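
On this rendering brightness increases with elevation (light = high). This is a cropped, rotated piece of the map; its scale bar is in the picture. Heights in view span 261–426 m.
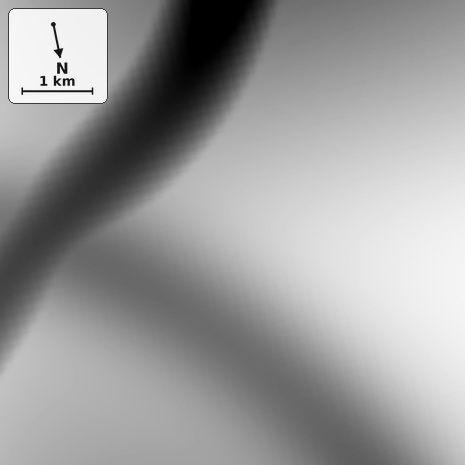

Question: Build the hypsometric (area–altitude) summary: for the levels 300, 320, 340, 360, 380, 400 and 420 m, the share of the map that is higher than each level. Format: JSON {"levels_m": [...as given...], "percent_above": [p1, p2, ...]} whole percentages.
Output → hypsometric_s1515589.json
{"levels_m": [300, 320, 340, 360, 380, 400, 420], "percent_above": [96, 91, 85, 66, 44, 19, 4]}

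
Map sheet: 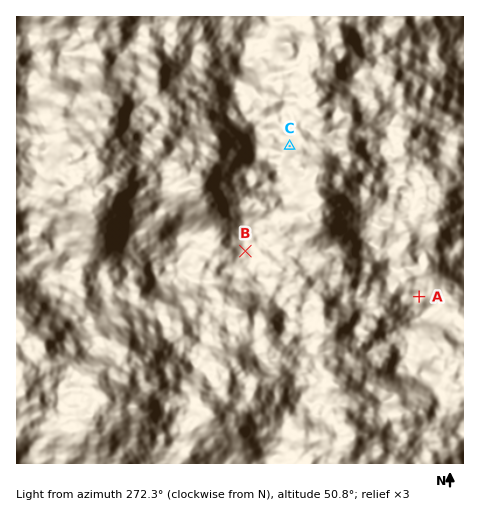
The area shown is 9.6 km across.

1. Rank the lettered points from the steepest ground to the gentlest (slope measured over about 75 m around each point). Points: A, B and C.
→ C A B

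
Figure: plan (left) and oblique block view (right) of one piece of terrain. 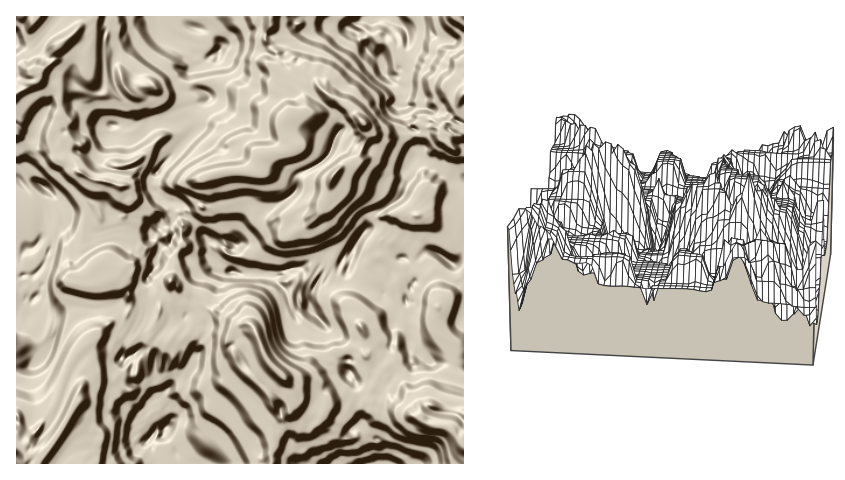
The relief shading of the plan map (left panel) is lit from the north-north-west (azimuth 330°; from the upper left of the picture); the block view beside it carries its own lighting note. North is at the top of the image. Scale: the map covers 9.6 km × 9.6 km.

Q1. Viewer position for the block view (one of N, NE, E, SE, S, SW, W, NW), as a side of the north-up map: E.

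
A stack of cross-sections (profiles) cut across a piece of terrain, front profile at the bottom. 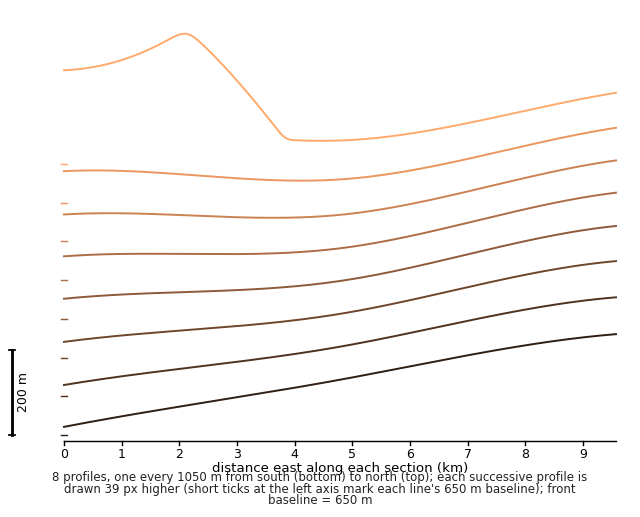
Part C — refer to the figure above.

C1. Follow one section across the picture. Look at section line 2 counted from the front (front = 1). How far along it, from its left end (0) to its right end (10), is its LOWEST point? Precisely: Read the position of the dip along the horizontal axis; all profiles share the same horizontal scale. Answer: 0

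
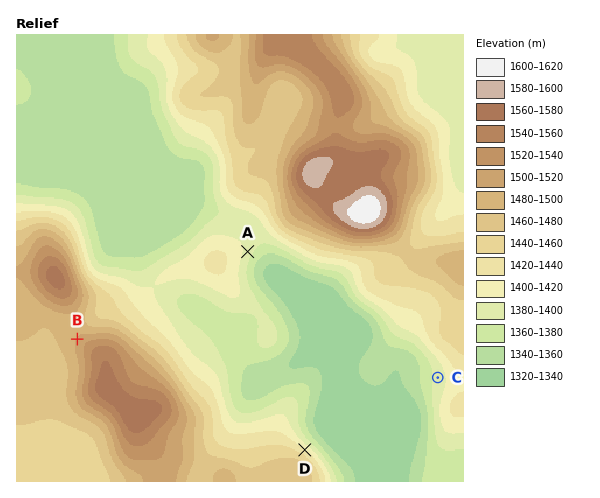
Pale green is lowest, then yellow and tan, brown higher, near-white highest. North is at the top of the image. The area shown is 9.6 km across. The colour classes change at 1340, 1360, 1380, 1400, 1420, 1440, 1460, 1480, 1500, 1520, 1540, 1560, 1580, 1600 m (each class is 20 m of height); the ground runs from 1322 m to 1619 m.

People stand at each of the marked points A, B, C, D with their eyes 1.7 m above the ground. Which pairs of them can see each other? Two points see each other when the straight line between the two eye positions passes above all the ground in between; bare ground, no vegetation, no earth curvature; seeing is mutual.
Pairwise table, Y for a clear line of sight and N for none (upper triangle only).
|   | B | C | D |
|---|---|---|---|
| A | N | Y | Y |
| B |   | N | N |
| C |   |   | Y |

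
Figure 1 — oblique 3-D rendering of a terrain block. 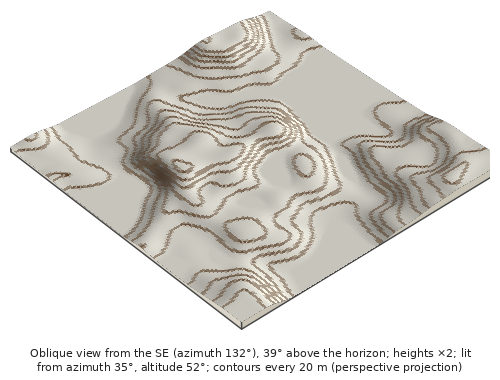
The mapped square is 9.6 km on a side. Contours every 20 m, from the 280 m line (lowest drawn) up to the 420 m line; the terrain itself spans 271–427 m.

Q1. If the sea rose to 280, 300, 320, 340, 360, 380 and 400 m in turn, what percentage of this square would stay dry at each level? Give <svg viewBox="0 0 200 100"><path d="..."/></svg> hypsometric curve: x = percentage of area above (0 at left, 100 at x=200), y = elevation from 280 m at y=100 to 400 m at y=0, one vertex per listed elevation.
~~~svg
<svg viewBox="0 0 200 100"><path d="M190 100l-55-17-42-16-33-17-21-17-13-16-13-17"/></svg>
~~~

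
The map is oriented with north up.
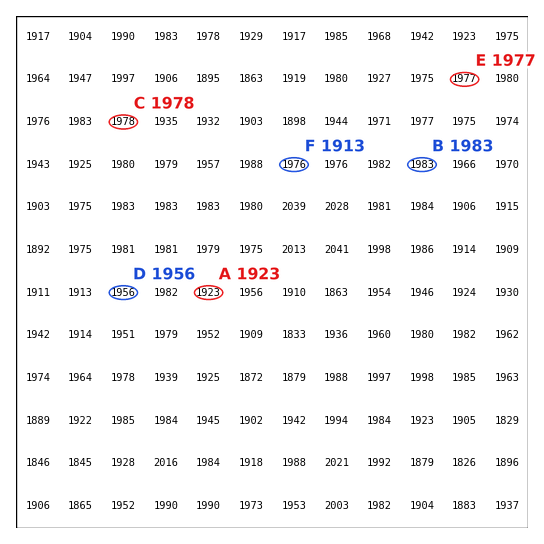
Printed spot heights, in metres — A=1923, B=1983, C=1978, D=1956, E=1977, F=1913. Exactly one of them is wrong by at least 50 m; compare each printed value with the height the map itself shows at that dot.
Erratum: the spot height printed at F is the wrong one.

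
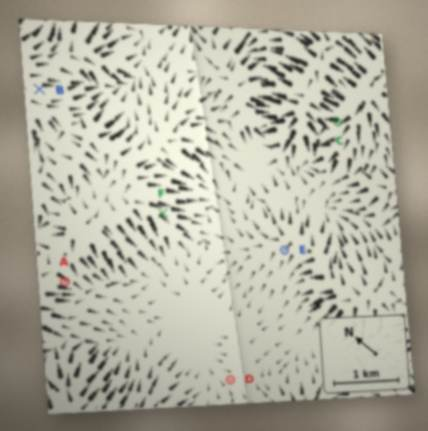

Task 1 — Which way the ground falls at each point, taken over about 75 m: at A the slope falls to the S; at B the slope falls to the SE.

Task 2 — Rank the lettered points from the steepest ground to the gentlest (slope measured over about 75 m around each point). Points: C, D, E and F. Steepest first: C F E D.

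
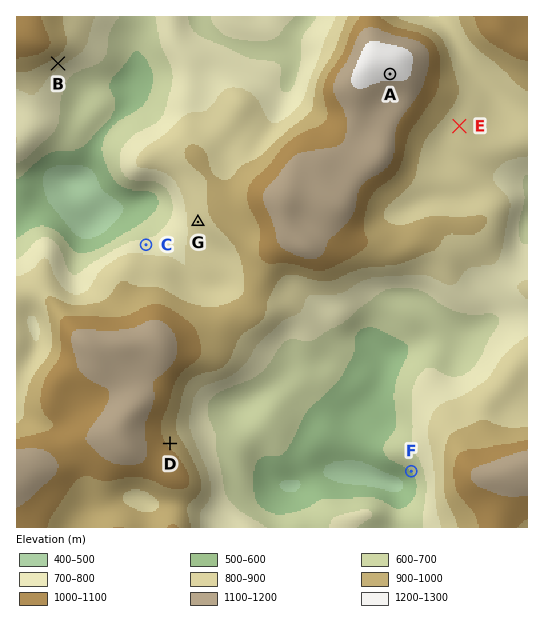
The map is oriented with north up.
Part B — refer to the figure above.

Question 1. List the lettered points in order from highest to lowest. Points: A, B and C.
A B C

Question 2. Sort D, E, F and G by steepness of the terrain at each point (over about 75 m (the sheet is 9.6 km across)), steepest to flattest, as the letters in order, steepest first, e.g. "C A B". F D G E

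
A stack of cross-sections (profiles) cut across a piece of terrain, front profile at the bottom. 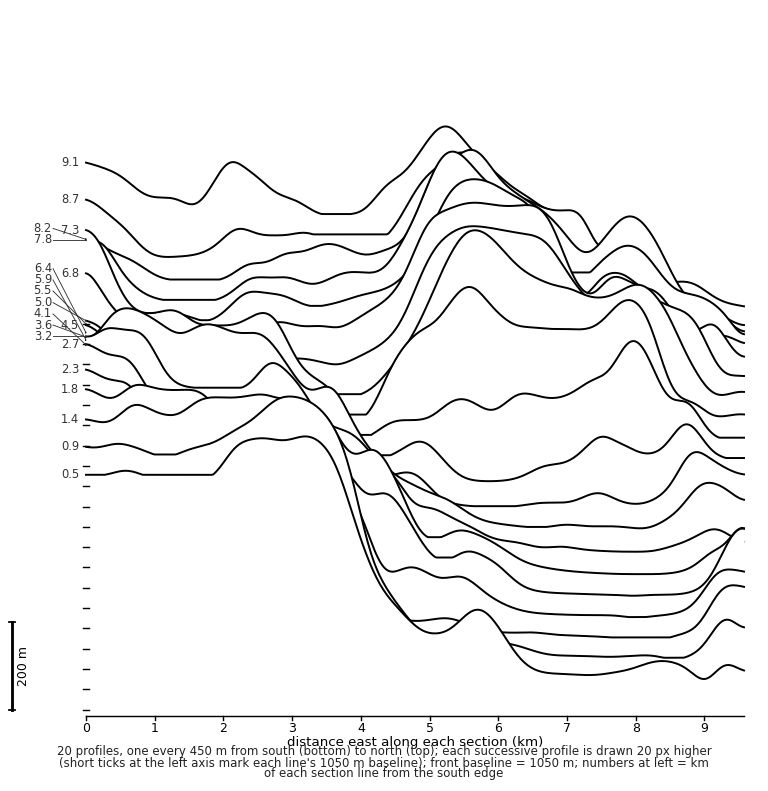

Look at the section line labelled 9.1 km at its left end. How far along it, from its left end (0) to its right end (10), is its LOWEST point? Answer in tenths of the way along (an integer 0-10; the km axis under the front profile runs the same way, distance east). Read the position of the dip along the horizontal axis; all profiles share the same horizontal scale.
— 10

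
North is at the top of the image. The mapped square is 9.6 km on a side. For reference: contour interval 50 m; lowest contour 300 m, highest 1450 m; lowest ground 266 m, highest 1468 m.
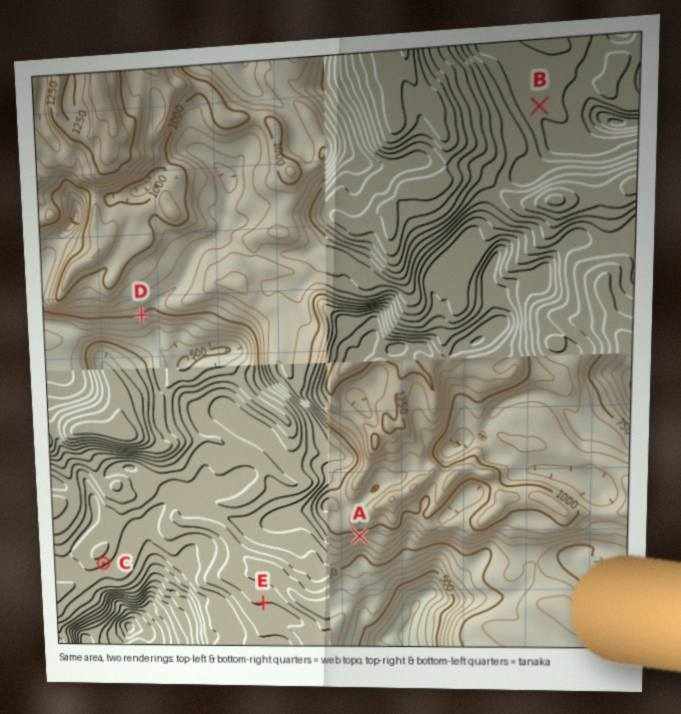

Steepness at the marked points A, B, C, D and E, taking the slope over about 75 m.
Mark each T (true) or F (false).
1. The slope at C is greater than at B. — T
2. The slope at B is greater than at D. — F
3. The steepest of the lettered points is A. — T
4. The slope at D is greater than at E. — T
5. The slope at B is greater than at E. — F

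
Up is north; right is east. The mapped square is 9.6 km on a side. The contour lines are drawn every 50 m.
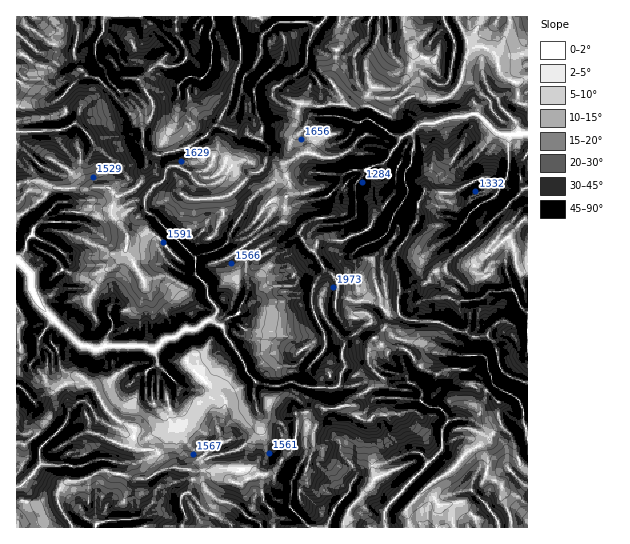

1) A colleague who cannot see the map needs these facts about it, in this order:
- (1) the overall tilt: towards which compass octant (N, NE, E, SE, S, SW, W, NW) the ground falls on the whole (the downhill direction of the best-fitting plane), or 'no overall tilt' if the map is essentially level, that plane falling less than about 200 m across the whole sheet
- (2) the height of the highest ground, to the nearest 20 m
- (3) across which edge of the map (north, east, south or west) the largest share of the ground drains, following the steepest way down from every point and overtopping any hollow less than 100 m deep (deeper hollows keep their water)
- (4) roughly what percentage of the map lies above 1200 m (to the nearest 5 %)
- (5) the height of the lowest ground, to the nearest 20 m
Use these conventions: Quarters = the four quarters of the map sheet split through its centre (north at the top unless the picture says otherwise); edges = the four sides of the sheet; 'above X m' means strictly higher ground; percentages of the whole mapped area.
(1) On the whole the map has no overall tilt.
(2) About 2120 m is the highest elevation on the sheet.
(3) Drainage is mainly to the west: more ground falls towards that edge than towards any other.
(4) Roughly 85 % of the ground is higher than 1200 m.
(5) The lowest ground is at about 1040 m.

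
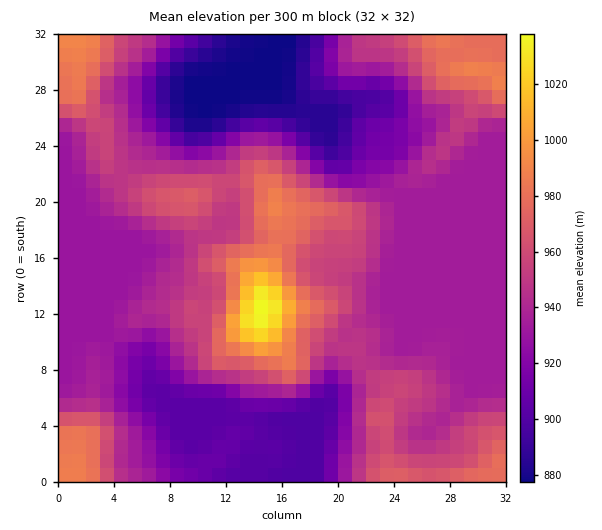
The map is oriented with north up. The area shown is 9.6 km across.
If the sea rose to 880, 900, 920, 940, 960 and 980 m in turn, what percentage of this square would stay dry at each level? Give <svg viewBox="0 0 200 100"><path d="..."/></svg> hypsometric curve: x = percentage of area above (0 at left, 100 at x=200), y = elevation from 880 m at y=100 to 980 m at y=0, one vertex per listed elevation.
<svg viewBox="0 0 200 100"><path d="M193 100l-14-20-26-20-65-20-47-20-25-20"/></svg>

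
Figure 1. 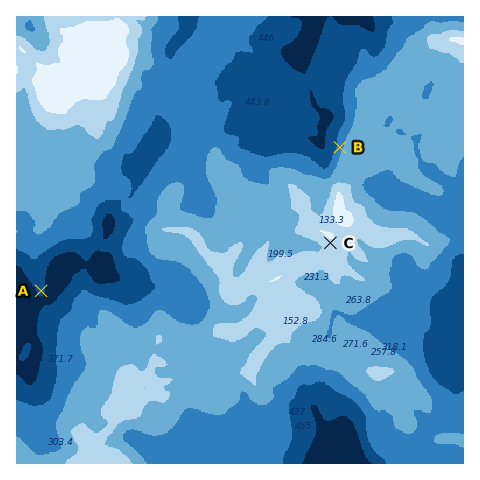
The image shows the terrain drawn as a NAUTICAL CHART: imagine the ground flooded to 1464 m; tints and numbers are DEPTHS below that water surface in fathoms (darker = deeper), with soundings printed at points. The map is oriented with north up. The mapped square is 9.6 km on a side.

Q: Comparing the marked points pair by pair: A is below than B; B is below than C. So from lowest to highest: A B C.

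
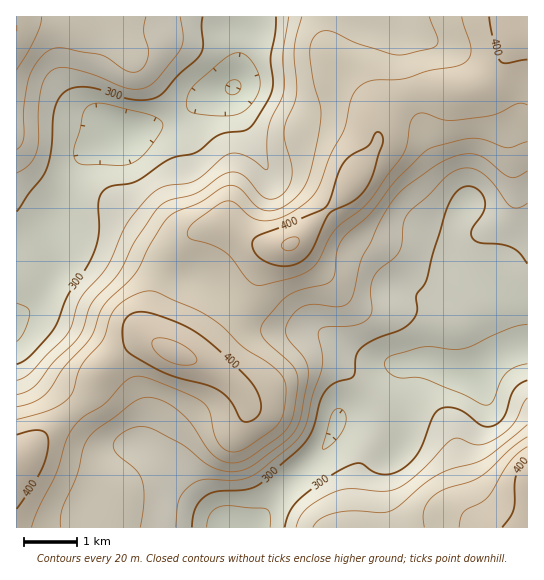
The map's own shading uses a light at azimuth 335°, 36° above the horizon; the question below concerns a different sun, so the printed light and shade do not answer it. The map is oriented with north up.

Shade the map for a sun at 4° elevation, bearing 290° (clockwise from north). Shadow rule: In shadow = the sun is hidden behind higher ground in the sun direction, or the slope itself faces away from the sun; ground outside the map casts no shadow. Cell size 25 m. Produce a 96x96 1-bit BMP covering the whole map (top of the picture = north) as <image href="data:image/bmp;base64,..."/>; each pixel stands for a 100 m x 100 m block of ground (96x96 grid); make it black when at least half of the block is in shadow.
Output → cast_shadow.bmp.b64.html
<image width="96" height="96" href="data:image/bmp;base64,Qk2+BAAAAAAAAD4AAAAoAAAAYAAAAGAAAAABAAEAAAAAAIAEAAATCwAAEwsAAAIAAAAAAAAA////AAAAAAAAAAAA8AAAAAAAAAAAAAAA8AAAAAAAAAAAAAAA8AAAAAAAAAAAAAAA8AAAAAAAAAAAAAAAYAAAAAAAAAAAAAAAAAAAAAAAAAAAAAAAAAAAAAAAAAAAAAAAAAAAAAAAAAAGAAAAAAfwAAAAAAAHAAAAAB/8AAAAAAAHgAAAAD//AAAAAAAHgAAAAD//gAAAAAADwAAAAD//4AAAAAADwAAAAD//8AAAAAABgAAAAB//+AAAAAAAAAAAAA///AAAAAAAAAAAAAf//gAAAAAAAAAAAAP//gAAAAAAAAAAAAH//gAAAAAAAAAAAAD//gAAAAAAAAAAAAB//wAAAAAAAAAAAAB//wAAAAAAAAAAAAA//gAAAAAAAAAAAAA//gAAAAAAAAAAAAA//gAAAAAAAAAAAAAf/AAAAAAAAAAAAAAf+AAAAAAAAAAAAAAf8AAAAAAAAAAAAAAP4AAAAAAAAAAAAAAHwAAAAAAAAAAAAAAAAAAAAAAAAAAAAAAAAAAAAAAAAAAAAAAAAAAAAAAAAAAAAAAAAAAAAAAAAAAAAAAAAAAAAAAAAAAAAAAAAAAAAAAAAAAAAAAAAAAAAAAAAAAAAAAAAAAAAAAAAAAAAAAAAAAAAAAAAAAAAAAAAAAAAAAAAAAAAAAAAAAAAAAAAAAAAAAAAAAAAAAAAAAAAAAAAAAAAAAAAAAAAAAAAAAAAAAAAAAAAAAAAAAAAAAAAAAAAAAAAMAAAAAAAAAAAAAAAEAAAAAAAAAAAAAAAAAAAAAAAAAAAAAB4AAAAAAAAAAAAAAH/gAAAAAAAAAAAAAH/wAAAAAAAAAAAAAH/wAAAAAAAAAAAAAD/4AAAAAAAAAAAAAB/4AAAAAAAAAAAAAB/4AAAAAAAAAAAAAA/+AAAAAAAAAAAAAAP/+AAAAAAAAAAAAAH//wAAAAAAAAAAAAB//4AAAAAAAAAAAAA//8AAAAAAAAAAAAAf/8AAAAAAAAAAAAAP/8AAAAAAAAAAAAAH/8AAAAAAAAAAAAAH/8AAAAAAAAAAAAAD/8AAAAAAAAAAAAAB/8AAAAAAAAAAAAAA/4AAAAAAAAAAAAAAf4AAAEAAAAAAAAAAPwAAAfAAAAAAAAAAHgAAAfgAAAAAAAAADAAAAfgAAAAAAAAAAAAAAfAAAAAAAAAAAAAAAfAAAAAAAAAAAAAAAeAAAAAAAAAAAAAAAeAAAAAAAAAAAAAAAeAAAAAAAAAAAAAAAeAAAAAAAAAAAAAAAeAAAAAAAAAAAAAAA8AAAAAAAAAAAAAAA8AAAAAAAAAAAAAAA8AAAAAAAAAAAAAAA8AAAcAAAAAAAAAAB8AAA+AAAAAAAAAAB+AAA/AAAAAAAAAAB+AAAeAAAAAAAAAAD+AAAMAAAAAAAAAAD8AAAAAAAAAAAAAAB8AAAAAAAAAAAAAAB4AAAAAAAAAAAAAAAgAAAAAAAAAAAAAAAAAAAAAAAAAAAAAAAAAAAAAAAAAAAAAAAAAAAAAAAAAAAAAAAAAAAAAAAAAAAAAAAAAAAAAAAAAAAAAAA="/>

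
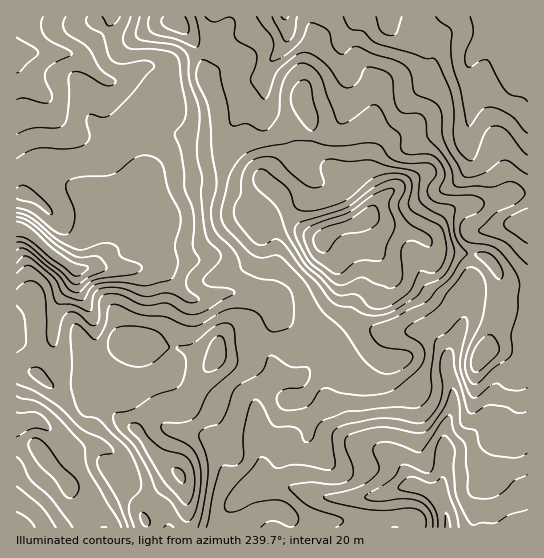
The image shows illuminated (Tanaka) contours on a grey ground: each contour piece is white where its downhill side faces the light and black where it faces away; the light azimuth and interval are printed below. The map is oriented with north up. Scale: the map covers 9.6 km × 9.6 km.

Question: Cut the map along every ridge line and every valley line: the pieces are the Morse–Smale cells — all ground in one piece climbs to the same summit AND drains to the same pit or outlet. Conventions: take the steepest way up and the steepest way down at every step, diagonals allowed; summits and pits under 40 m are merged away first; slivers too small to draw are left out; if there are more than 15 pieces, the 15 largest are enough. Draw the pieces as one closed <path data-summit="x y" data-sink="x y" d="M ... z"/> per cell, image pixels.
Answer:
<path data-summit="366 218" data-sink="447 527" d="M370 217l-4 0-13 8-16 4-12 7-2 3 1 7 13 19 3 10 0 15-7 15-40 42-3 1-11-4-10-1 0 11 6 13 0 11-16 15-3 5 0 45 7 20-3 20-13 6-16 17-6 9-1 12 303 1 1-238-14-2-9-4-10-18-12-10-46-5-15-14-8-4-28-6z"/><path data-summit="366 218" data-sink="527 33" d="M527 16l-350 0-1 6 16 16 9 17 4 23 11 24 3 35 5 14 11 12 24 13 10 11 7 4 16 28 10 10 20 10 15-10 16-4 13-8 4 0 16 10 28 6 8 4 15 14 46 5 12 10 10 18 9 4 13 1z"/><path data-summit="366 218" data-sink="17 229" d="M149 132l-15 0-7 3-20 20-8 4-56 5-11 13-8 17-8 0 0 175 18 3 21 16 9 1-11-42 2-32 5-16 15-18 2-12 12-2 36 2 33-2 9 6 19 23 5 3 16 0 22-7 38 7 6 4 4 10-8 29 21 6 22-19 25-31 3-8-1-20-6-13-9-11-1-7-22-10-14-18-8-17-20-18-24-13-11-12-7-12-20 0-22-6z"/><path data-summit="366 218" data-sink="17 54" d="M175 16l-159 1 1 176 7 1 8-17 11-13 14-3 26 0 20-4 19-18 12-7 41 1 22 6 20 0 3 2-4-39-11-24-4-23-9-17-16-16z"/><path data-summit="179 475" data-sink="17 229" d="M158 267l-32 2-37-2-12 2-4 14-16 22-4 20 0 22 11 42 11-1 12-4 35 37 13 8 20-21 8-3 20 0 6-4 12-24 14-18 2-12 4-4 6-3 26 0 16 3 8-26-4-14-6-4-9-3-29-4-22 7-16 0-5-3-19-23z"/><path data-summit="179 475" data-sink="447 527" d="M253 340l-26 0-6 3-4 4-2 12-14 18-12 24-6 4-20 0-8 3-18 19-1 3 21 27 23 18-13 9-22 25-1 9 3 10 76 0 2-13 6-9 16-17 13-6 3-20-7-20 0-45 3-5 16-15 0-11-6-13 0-11z"/><path data-summit="366 218" data-sink="17 527" d="M26 369l-10 1 0 157 85 1-6-17 0-10 29-20 1-8-2-8-10-13-12-5-10 0-13 4-11-2-17-20-11-6 14-13 11-20-14-5-13-12z"/><path data-summit="179 475" data-sink="17 527" d="M87 384l-22 5-12 21-14 12 11 7 20 22 31-4 12 5 8 10 4 11-1 8-29 20 0 10 7 17 44 0 1-5-3-5 1-9 22-25 13-9-21-16-16-22-10-10-11-6z"/>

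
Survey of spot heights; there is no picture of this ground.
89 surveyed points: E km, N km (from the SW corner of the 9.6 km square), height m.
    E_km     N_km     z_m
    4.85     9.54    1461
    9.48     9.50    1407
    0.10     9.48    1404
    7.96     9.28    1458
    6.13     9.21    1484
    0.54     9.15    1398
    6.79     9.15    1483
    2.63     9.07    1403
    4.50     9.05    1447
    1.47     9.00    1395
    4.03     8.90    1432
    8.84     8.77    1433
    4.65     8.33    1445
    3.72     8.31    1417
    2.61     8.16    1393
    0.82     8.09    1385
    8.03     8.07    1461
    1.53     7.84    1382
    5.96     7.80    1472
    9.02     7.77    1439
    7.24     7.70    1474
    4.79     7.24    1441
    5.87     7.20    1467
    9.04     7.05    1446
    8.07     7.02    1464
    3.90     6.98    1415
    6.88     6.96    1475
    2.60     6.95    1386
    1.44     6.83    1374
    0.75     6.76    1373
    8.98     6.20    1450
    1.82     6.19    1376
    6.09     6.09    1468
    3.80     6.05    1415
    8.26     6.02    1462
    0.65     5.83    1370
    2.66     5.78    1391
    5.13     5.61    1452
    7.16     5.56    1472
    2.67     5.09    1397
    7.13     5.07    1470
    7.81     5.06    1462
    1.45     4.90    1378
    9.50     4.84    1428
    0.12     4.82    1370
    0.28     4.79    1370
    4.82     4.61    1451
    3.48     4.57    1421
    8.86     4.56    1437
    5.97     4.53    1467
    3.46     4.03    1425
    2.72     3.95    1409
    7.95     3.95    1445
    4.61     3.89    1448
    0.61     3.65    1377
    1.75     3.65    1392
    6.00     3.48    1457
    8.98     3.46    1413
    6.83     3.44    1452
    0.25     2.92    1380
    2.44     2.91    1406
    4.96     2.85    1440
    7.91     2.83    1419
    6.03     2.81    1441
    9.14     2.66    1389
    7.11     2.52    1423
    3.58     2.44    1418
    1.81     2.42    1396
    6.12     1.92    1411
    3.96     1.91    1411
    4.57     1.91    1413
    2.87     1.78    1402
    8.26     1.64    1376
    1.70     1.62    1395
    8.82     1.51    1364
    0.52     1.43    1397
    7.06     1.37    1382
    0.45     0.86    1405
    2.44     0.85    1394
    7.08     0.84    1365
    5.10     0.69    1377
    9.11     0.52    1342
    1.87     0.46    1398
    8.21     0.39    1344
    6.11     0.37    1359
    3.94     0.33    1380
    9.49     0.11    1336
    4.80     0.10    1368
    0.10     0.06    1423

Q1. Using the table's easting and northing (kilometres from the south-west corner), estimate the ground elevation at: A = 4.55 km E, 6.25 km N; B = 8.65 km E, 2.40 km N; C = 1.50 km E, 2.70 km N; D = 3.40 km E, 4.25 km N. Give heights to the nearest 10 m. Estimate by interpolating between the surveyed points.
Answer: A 1430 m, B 1390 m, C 1390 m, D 1420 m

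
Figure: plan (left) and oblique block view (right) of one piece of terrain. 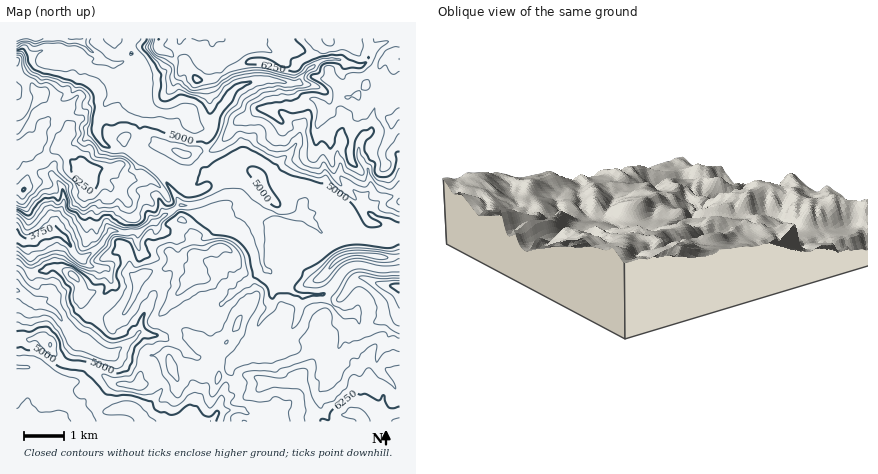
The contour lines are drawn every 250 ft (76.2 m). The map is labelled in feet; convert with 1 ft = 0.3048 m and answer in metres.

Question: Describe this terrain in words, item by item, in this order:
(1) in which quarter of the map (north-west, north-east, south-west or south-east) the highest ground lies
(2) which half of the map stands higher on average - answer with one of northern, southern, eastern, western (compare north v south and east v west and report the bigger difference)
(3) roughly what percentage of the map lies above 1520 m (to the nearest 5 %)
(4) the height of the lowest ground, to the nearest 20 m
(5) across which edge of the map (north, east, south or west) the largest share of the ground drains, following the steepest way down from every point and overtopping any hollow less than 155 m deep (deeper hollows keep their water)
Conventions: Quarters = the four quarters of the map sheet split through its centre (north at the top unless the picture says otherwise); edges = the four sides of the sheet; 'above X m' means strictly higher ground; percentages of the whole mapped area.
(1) The highest point lies in the north-east quarter of the map.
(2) The eastern half stands higher on average than the western half.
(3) Roughly 70 % of the ground is higher than 1520 m.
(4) The lowest ground is at about 1060 m.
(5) Drainage is mainly to the west: more ground falls towards that edge than towards any other.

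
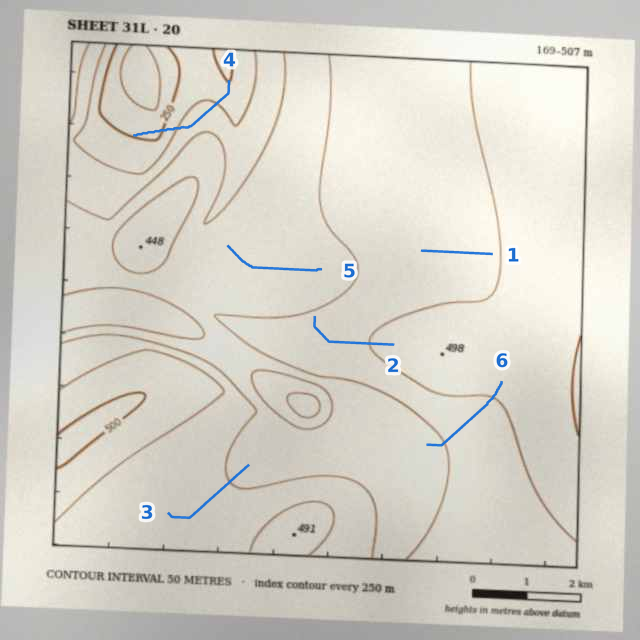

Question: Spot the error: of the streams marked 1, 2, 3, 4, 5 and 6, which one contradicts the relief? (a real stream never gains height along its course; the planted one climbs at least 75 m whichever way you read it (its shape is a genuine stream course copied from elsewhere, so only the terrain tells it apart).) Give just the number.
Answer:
4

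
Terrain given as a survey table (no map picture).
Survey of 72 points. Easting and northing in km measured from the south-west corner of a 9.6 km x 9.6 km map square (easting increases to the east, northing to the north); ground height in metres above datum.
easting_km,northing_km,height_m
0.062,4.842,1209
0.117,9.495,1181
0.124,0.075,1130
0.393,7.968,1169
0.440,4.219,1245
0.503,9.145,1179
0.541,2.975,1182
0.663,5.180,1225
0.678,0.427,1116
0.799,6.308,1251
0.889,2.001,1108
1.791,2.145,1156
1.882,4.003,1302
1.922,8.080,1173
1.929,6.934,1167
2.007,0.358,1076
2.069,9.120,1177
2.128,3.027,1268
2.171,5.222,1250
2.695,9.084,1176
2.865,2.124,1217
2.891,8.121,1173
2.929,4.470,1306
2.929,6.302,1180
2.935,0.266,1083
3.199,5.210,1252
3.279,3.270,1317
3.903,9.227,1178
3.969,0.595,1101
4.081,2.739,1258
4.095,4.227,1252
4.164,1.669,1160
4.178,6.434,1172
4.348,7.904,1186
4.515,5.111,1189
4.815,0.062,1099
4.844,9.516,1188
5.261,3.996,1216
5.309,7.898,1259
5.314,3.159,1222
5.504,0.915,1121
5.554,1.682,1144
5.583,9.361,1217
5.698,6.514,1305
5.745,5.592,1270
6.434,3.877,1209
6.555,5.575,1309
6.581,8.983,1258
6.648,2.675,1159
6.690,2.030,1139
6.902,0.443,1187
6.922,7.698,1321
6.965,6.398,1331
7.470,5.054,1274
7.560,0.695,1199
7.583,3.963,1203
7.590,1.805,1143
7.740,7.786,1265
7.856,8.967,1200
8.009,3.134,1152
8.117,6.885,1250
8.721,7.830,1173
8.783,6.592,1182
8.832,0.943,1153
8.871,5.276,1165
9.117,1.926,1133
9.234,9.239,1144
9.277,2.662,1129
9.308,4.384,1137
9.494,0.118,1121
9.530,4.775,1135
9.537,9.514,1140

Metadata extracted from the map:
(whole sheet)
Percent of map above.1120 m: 91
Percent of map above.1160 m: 72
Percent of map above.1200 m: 42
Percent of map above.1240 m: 25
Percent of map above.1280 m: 13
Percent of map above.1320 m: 3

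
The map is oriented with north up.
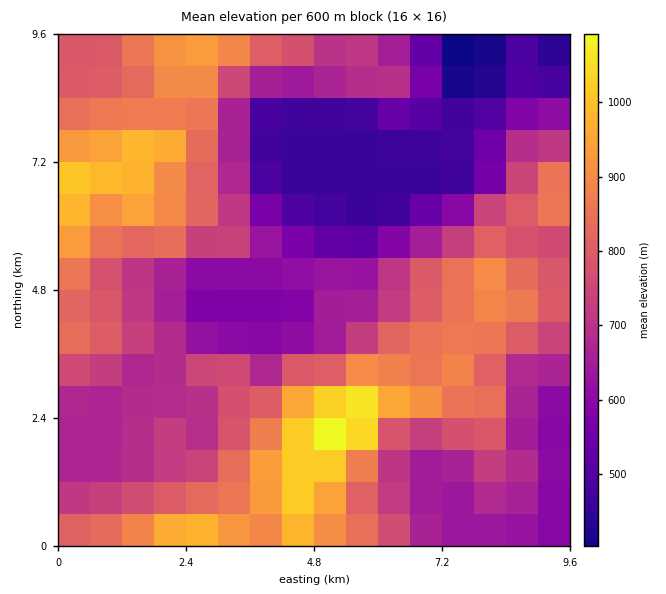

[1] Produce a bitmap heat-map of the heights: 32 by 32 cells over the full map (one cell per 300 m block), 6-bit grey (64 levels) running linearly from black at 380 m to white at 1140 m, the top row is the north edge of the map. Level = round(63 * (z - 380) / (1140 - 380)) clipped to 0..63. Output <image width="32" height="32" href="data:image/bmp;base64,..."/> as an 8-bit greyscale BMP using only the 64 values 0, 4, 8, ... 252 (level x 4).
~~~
<image width="32" height="32" href="data:image/bmp;base64,Qk02CAAAAAAAADYEAAAoAAAAIAAAACAAAAABAAgAAAAAAAAEAAATCwAAEwsAAAABAAAAAAAAAAAAAAEBAQACAgIAAwMDAAQEBAAFBQUABgYGAAcHBwAICAgACQkJAAoKCgALCwsADAwMAA0NDQAODg4ADw8PABAQEAAREREAEhISABMTEwAUFBQAFRUVABYWFgAXFxcAGBgYABkZGQAaGhoAGxsbABwcHAAdHR0AHh4eAB8fHwAgICAAISEhACIiIgAjIyMAJCQkACUlJQAmJiYAJycnACgoKAApKSkAKioqACsrKwAsLCwALS0tAC4uLgAvLy8AMDAwADExMQAyMjIAMzMzADQ0NAA1NTUANjY2ADc3NwA4ODgAOTk5ADo6OgA7OzsAPDw8AD09PQA+Pj4APz8/AEBAQABBQUEAQkJCAENDQwBEREQARUVFAEZGRgBHR0cASEhIAElJSQBKSkoAS0tLAExMTABNTU0ATk5OAE9PTwBQUFAAUVFRAFJSUgBTU1MAVFRUAFVVVQBWVlYAV1dXAFhYWABZWVkAWlpaAFtbWwBcXFwAXV1dAF5eXgBfX18AYGBgAGFhYQBiYmIAY2NjAGRkZABlZWUAZmZmAGdnZwBoaGgAaWlpAGpqagBra2sAbGxsAG1tbQBubm4Ab29vAHBwcABxcXEAcnJyAHNzcwB0dHQAdXV1AHZ2dgB3d3cAeHh4AHl5eQB6enoAe3t7AHx8fAB9fX0Afn5+AH9/fwCAgIAAgYGBAIKCggCDg4MAhISEAIWFhQCGhoYAh4eHAIiIiACJiYkAioqKAIuLiwCMjIwAjY2NAI6OjgCPj48AkJCQAJGRkQCSkpIAk5OTAJSUlACVlZUAlpaWAJeXlwCYmJgAmZmZAJqamgCbm5sAnJycAJ2dnQCenp4An5+fAKCgoAChoaEAoqKiAKOjowCkpKQApaWlAKampgCnp6cAqKioAKmpqQCqqqoAq6urAKysrACtra0Arq6uAK+vrwCwsLAAsbGxALKysgCzs7MAtLS0ALW1tQC2trYAt7e3ALi4uAC5ubkAurq6ALu7uwC8vLwAvb29AL6+vgC/v78AwMDAAMHBwQDCwsIAw8PDAMTExADFxcUAxsbGAMfHxwDIyMgAycnJAMrKygDLy8sAzMzMAM3NzQDOzs4Az8/PANDQ0ADR0dEA0tLSANPT0wDU1NQA1dXVANbW1gDX19cA2NjYANnZ2QDa2toA29vbANzc3ADd3d0A3t7eAN/f3wDg4OAA4eHhAOLi4gDj4+MA5OTkAOXl5QDm5uYA5+fnAOjo6ADp6ekA6urqAOvr6wDs7OwA7e3tAO7u7gDv7+8A8PDwAPHx8QDy8vIA8/PzAPT09AD19fUA9vb2APf39wD4+PgA+fn5APr6+gD7+/sA/Pz8AP39/QD+/v4A////AIyQkJCctMDQ2NDAuKi0zMCspKCYkHxoWFRUVFRUTEhIjJiYnKSsuMC8sLCooLDEzMCsnJCAcGBYVFRUVFhMREh4fICIjJCYnKCcoKCovMjYzKiUhHhsXFhUVFhgYFBIRGhkaGhscHSAjIyQpLTE1ODMrJyIeGhcWFRUZHBsWExIYGBgYGRobHSAfIyotMTQ3NTAqIx0YFhYVFhseHBcTExgYGBgZGhweHRwhKCswNDU4NzEoIBgWFhcZHB4cFRISGBgYGBkbHh4bGh4mKCw0Njg9OTAjGxkaHh8fIBoTEhIYGBgYGRsdGxkZHSQnKTI4OT09NScfHiMkIiUkGhMSEhgYGBgZGhoZGRoeJCUlLjc4Ozw4LygpKyclKCUaFBISGhkYGBkZGRkaHB8iIR8oMTA0NzY0MjEtKSgoJBsWFBIdHBsaGBgZGh0gIiEcGiMqJygvLy0sKygpKichGRYWFSIiIR4aGBgaHh8fHBYXHR8eICYpJiUlJioqJiEbGBoaKCUkIR0bGhgXFhUUExQWFRcaHSIkJicpKiknJSMcGx4pIyQiHx4cFxIQEBARERERExUXHSMlJicnJigqKSIeISgiIyEdGhgVERAQEBAQEBEWFRYYHCAiJCYmKCssJSAjJyEiIh4ZGBYREBAQEBAQExgWFRYZHiIkJykpLCwlIyMoIiAgHRkXFhIQEBAREBIVFxcVFhkeIyUnKSsuKiUjIiwoIyAcGhkXFBMTFRcSEhQTExIUGR4gIiQmKSsnIiEhLiwnIh8iJB8bGx0dGREQEQ8MDQ8TFxgbHiAkJSIgHx8vMCwmJy0uJyEeHx4YDw4PDQkJCgwPEhYZHSMjISAgIDIwKykuLy4sJiAdHBUOCwsKCAcHCAoNEhUXICIhIyUlNDEuLTAuKikoJB4YEAoIBwcHBwcHBwkLDA8YHiEmKis1NDMxMjErJyUkHxUMBwcHBwcHBwcHBwcHCQ8UGiMoKDU1MzIxMjAqJiIdEgoHBwcHBwcHBwcHBwcHChAZIyYnMDAxMTEyMy4nIRsSCQcHBwcHBwcHBwcHBwcLERkcHR4rKywvMTMyLiolHhIIBwcHBwcHBwgHBwcJCgwQGBoaGigpKSosLSsqKiggEAgHBwcHBwcHCQsJBwcLCwwSFRUVJCUnJyUlJigoJR0QCgoJCAkJCQoOEhALBgcICA0PEBAiIyQjIyUoKSomHhQQExIPERMUFhkaFAwEAwQGCgsLCyIiIiIkKS4uLy0oIR0cGhodHh8fHRkTCwMBAgUKCAYGIiIiIiYrLi8wLispJiEfIR4cHh4ZFhIKAwEBBQoIBQUiIiIiJikpKy0tKyomISMfGRgZGRcVEAgDAQEECgkFBQ="/>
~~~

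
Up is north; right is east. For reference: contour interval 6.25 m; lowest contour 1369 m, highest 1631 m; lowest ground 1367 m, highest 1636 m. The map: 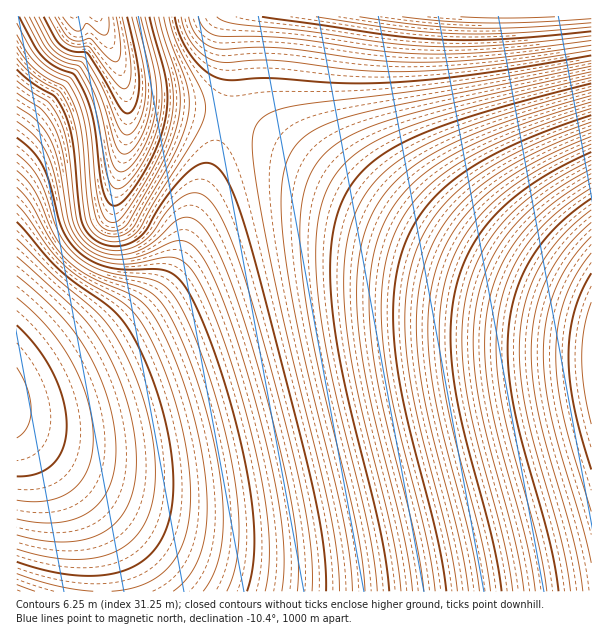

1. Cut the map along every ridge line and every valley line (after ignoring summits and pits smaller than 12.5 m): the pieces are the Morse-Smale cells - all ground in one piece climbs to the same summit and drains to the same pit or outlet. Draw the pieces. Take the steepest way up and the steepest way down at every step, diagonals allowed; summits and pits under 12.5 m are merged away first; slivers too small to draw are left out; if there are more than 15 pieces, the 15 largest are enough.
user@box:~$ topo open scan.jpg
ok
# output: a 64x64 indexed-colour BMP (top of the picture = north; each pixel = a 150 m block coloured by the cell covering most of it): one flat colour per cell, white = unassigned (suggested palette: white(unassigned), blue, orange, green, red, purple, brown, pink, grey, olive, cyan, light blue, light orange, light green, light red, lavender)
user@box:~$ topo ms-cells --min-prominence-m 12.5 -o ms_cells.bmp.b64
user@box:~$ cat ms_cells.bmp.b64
<image width="64" height="64" href="data:image/bmp;base64,Qk12CAAAAAAAAHYAAAAoAAAAQAAAAEAAAAABAAQAAAAAAAAIAAATCwAAEwsAABAAAAAAAAAA////ALR3HwAOf/8ALKAsACgn1gC9Z5QAS1aMAMJ34wB/f38AIr28AM++FwDox64AeLv/AIrfmACWmP8A1bDFABERERERERERERERERERERERERERERERERERERERERERERERERERERERERERERERERERERERERERERERERERERERERERERERERERERERERERERERERERERERERERERERERERERERERERERERERERERERERERERERERERERERERERERERERERERERERERERERERERERERERERERERERERERERERERERERERERERERERERERERERERERERERERERERERERERERERERERERERERERERERERERERERERERERERERERERERERERERERERERERERERERERERERERERERERERERERERERERERERERERERERERERERERERERERERERERERERERERERERERERERERERERERERERERERERERERERERERERERERERERERERERERERERERERERERERERERERERERERERERERERERERERERERERERERERERERERERERERERERERERERERERERERERERERERERERERERERERERERERERERERERERERERERERERERERERERERERERERERERERERERERERERERERERERERERERERERERERERERERERERERERERERERERERERERERERERERERERERERERERERERERERERERERERERERERERERERERERERERERERERERERERERERERERERERERERERERERERERERERERERERERERERERERERERERERERERERERERERERERERERERERERERERERERERERERERERERERERERERERERERERERERERERERERERERERERERERERERERERERERERERERERERERERERERERERERERERERERERERERERERERERERERERERERERERERERERERERERERERERERERERERERERERERERERERERERExERERERERERERERERERERERERERERERERERERERERETMxERERERERERERERERERERERERERERERERERERERERMzMxEREREREREREREREREREREREREREREREREREREREzMzMxERERERERERERERERERERERERERERERERERERETMzMzMRERERERERERERERERERERERERERERERERERERMzMzMzMREREREREREREREREREREREREREREREREREREzMzMzMzERERERERERERERERERERERERERERERERERETMzMzMzMzERERERERERERERERERERERERERERERERERMzMzMzMzMxEREREREREREREREREREREREREREREREREzMzMzMzMzMRERERERERERERERERERERERERERERERIjMzMzMzMzMzEREREREREREREREREREREREREREREiIiMzMzMzMzMzMxERERERERERERERERERERERERERIiIiIzMzMzMzMzMzERERERERERERERERERERERERESIiIiIjMzMzMzMzMzMxERERERERERERERERERERERIiIiIiIiMzMzMzMzMzMzERERERERERERERERERERESIiIiIiIiIzMzMzMzMzMzMxEREREREREREREREREREiIiIiIiIiIjMzMzMzMzMzMzERERERERERERERERERIiIiIiIiIiIiMzMzMzMzMzMzMRERERERERERERERERIiIiIiIiIiIiIzMzMzMzMzMzMzERERERERERERERESIiIiIiIiIiIiIjMzMzMzMzMzMzMREREREREREREREiIiIiIiIiIiIiIiMzMzMzMzMzMzMxERERERERERERIiIiIiIiIiIiIiIiIzMzMzMzMzMzMzMRERERERERERIiIiIiIiIiIiIiIiIjMzMzMzMzMzMzMxERERERERESIiIiIiIiIiIiIiIiIiMzMzMzMzMzMzMzERERERERESIiIiIiIiIiIiIiIiIiIzMzMzMzMzMzMzMxEREREREiIiIiIiIiIiIiIiIiIiIjMzMzMzMzMzMzMzEREREREiIiIiIiIiIiIiIiIiIiIiMzMzMzMzMzMzMzMRERERIiIiIiIiIiIiIiIiIiIiIiIzMzMzMzMzMzMzMzERERIiIiIiIiIiIiIiIiIiIiIiIjMzMzMzMzMzMzMzMRESIiIiIiIiIiIiIiIiIiIiIiIiMzMzMzMzMzMzMzMxIiIiIiIiIiIiIiIiIiIiIiIiIiIzMzMzMzMzMzM0REIiIiIiIiIiIiIiIiIiIiIiIiIiIjMzMzMzMzRERERERCIiIiIiIiIiIiIiIiIiIiIiIiIiMzMzMzMzREREREREIiIiIiIiIiIiIiIiIiIiIiIiIiIzMzMzMzNEREREREQiIiIiIiIiIiIiIiIiIiIiIiIiIjMzMzMzM0RERERERCIiIiIiIiIiIiIiIiIiIiIiIiIiMzMzMzM0REREREREIiIiIiIiIiIiIiIiIiIiIiIiIiIzMzMzMzREREREREQiIiIiIiIiIiIiIiIiIiIiIiIiIjMzMzMzNERERERERCIiIiIiIiIiIiIiIiIiIiIiIiIiMzMzMzNEREREREREIiIiIiIiIiIiIiIiIiIiIiIiIiIzMzMzM0REREREREQiIiIiIiIiIiIiIiIiIiIiIiIiIjMzMzM0RERERERERCIiIiIiIiIiIiIiIiIiIiIiIiIi"/>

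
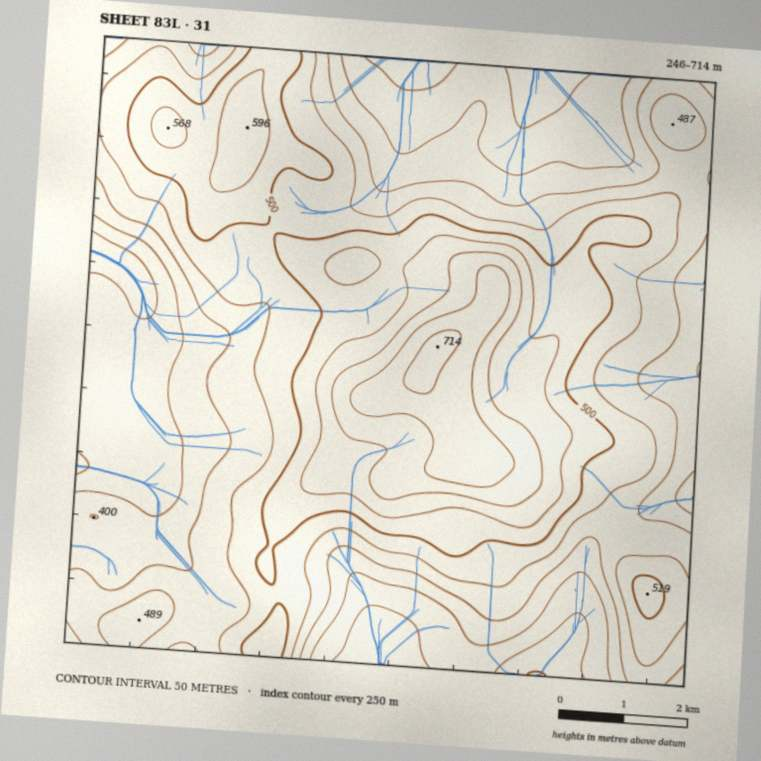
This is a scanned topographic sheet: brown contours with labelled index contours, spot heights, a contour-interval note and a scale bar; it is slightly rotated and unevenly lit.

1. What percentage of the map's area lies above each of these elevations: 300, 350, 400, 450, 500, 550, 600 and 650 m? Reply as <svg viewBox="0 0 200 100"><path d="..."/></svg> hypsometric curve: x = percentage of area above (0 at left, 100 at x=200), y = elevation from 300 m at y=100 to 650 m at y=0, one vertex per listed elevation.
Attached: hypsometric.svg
<svg viewBox="0 0 200 100"><path d="M192 100l-28-14-28-15-36-14-38-14-29-14-16-15-8-14"/></svg>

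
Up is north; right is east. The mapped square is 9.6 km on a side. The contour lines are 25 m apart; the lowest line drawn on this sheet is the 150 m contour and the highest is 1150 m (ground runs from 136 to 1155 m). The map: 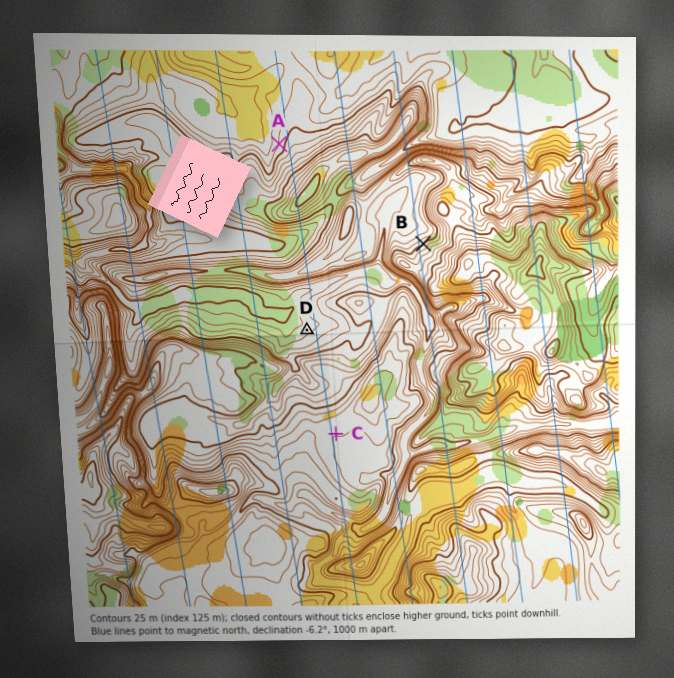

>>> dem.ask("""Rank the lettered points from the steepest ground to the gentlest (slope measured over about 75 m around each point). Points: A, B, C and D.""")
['B', 'A', 'D', 'C']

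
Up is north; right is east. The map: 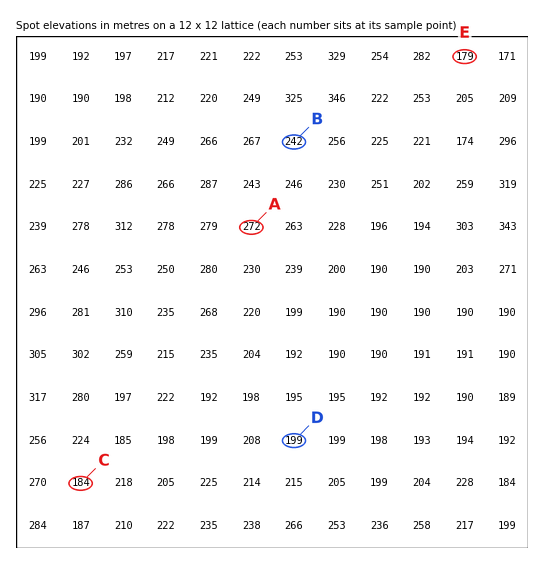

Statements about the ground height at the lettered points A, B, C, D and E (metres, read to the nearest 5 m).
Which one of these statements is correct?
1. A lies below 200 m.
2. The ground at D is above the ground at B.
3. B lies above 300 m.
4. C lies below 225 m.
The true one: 4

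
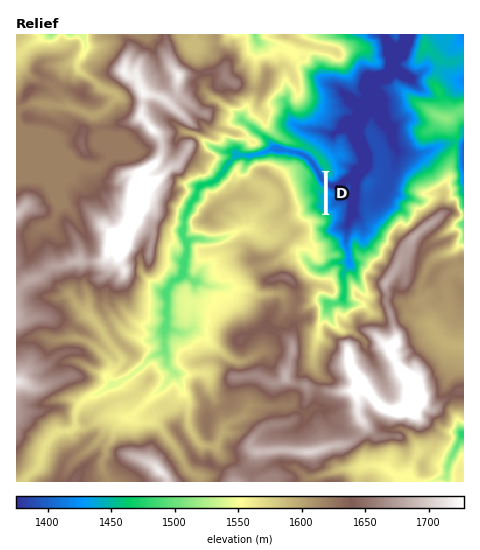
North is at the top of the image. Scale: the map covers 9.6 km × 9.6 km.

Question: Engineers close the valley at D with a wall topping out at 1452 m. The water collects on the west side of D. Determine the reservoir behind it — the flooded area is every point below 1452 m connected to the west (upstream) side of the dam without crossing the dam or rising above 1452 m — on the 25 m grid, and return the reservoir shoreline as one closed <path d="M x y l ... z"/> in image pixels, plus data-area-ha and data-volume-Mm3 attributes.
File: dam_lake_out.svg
<path d="M271 140l-1 0-1 0-1 1 0 1 0 1 0 1 0 1-1 1 0 1-1 0 0 1-1 0-1 0-1 1 0 1-1 0-1 0-1 1-1 0-1 0-1 1-1 0-1 0-2 0-1 1-1 0-1 0-1 0-1 0-2 0-1 0-1 0-1 0-1 0-1-1-2 0 0-1 0-1-1 0-1 0 0-1-1-1-1 1 0 1-1 0-1 0-1 1 0 1 0 2 0 1 0 1 0 1 0 1-1 1-1 1 0 1-1 0-1 1-1 1 0 1-1 0 0 1-1 1 0 2-1 0 0 1 0 1 0 1 0 1 1-1 0-1 1 0 0-1 1-1 1-1 0-1 1 0 1-1 1-1 0-1 0-1 1 0 0-1 1 0 1-1 1 0 0-1 1 0 1 0 1 0 1-1 2 0 1 0 1 0 1 0 1 0 1 0 0 1 2 0 1 0 1 0 1 0 1-1 1 0 2 0 0-1 1-1 1 0 1 0 1 0 1 0 2 0 1 0 1-1 1 0 1 0 1 0 1 0 1-1 1 0 1 0 1 0 1 0 1 0 1 1 1 0 1 0 1 0 1 0 1 0 1 0 2 0 1 0 1 0 1 0 1 0 1 1 2 0 1 0 1 0 1 0 1 0 1 0 1 1 1 1 1 0 1 1 1 0 1 0 0 1 1 0 1 1 1 0 0 1 1 0 0 1 1 1 1 1 1 0 0 1 1 0 0 2 1 1 1 0 0 1 1 0 0 1 0 1 1 1 1 0 0 2 1 1 0 1 0 1 0 1 1 0 0 1 0 1 1 1 0 1 1 0 0 1 0 1 1 1 1 1 1 1 1 1 0 1 0 1-1 1-1 0-1 0-1 0 0 1 0 1 0 2 0 1 0 1 1 0 0 1 0 1 0 1 0 1-1 1 0 1-1 1 0 1 0 1 1 1 1 1 0 1 1 0 0 1 1 0 1 0 1 1 1 0 0-1 0-1 0-2 0-1 0-1 0-1 0-1 0-1 0-2 0-1 0-1 0-1 0-1 0-1 0-2 0-1 0-1 0-1 0-1 0-1 0-2 0-1 0-1 0-1 0-1 0-1 0-2 0-1 0-1 0-1 0-1 0-1 0-2 0-1 0-1 1-1 0-1-1 0-1-1 0-2-1 0 0-1-1 0-1-1 0-1 0-1-1 0 0-1-1 0 0-2-1-1-1 0 0-1 0-1-1-1-1-1-1-1-1-1-1 0-1-1-1 0-1 0 0-1-1 0-1 0-1-1 0-1-1 0-2 0-1 0-1 0-1-1-1 0-1 0-2 0-1 0-1 0-1 0-1 0 0-1-1 0-2 0-1 0-1 0-1 0-1-1-1 0-1-1-1 0-1 0-1 0-1-1 0-1-1 0-1 0-1 0-1-1-1 0-1 0-1-1z" data-area-ha="56" data-volume-Mm3="12.62"/>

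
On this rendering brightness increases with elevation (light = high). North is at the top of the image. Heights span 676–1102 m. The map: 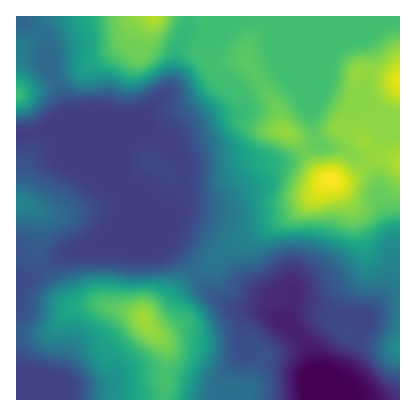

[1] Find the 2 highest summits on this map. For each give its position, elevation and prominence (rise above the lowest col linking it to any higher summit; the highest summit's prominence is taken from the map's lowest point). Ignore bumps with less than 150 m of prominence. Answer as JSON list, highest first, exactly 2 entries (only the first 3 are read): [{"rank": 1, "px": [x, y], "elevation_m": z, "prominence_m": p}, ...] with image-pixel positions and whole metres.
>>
[{"rank": 1, "px": [332, 180], "elevation_m": 1102, "prominence_m": 426}, {"rank": 2, "px": [144, 318], "elevation_m": 1042, "prominence_m": 213}]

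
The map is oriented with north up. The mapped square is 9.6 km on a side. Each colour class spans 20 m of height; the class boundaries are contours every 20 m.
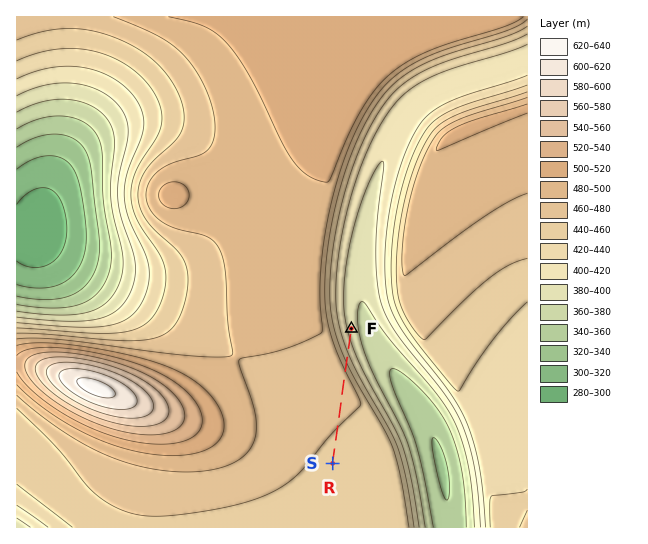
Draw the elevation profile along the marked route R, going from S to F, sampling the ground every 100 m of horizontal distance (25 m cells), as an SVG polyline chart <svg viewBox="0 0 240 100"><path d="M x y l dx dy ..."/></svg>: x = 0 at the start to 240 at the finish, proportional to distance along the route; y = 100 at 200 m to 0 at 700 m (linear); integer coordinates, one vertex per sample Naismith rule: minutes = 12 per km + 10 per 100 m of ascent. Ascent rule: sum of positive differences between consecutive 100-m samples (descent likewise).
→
<svg viewBox="0 0 240 100"><path d="M0 49l9 0 10 0 9 0 10-1 9 0 9 0 10 0 9 0 10 0 9-1 10 0 9 0 9 0 10 0 9 0 10-1 9 1 9 2 10 3 9 2 10 2 9 2 10 1 9 1 9 1 5 1"/></svg>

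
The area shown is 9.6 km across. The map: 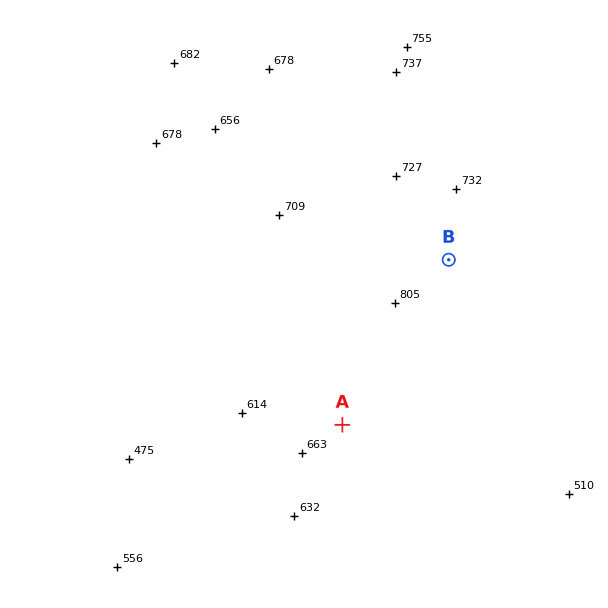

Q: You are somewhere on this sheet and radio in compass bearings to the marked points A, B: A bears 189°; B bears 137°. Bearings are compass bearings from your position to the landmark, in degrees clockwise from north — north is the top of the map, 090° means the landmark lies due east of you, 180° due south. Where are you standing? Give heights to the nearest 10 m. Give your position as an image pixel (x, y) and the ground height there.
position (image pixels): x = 380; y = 186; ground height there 730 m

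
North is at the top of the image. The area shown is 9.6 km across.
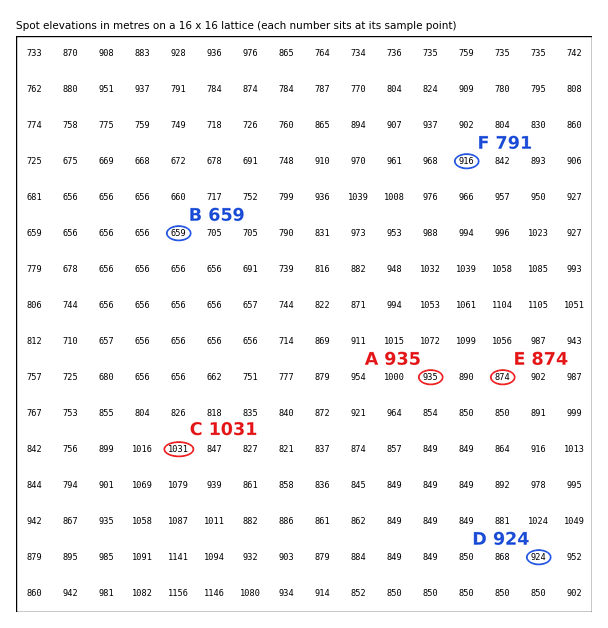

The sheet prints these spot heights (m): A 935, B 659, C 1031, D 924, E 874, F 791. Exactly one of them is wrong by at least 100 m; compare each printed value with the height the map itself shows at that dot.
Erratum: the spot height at F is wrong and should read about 916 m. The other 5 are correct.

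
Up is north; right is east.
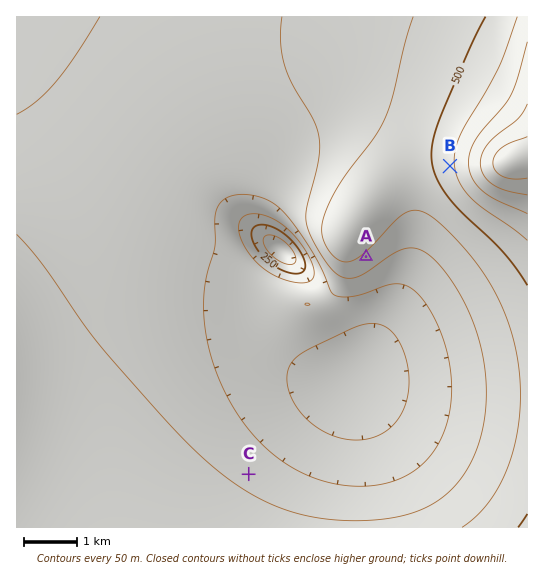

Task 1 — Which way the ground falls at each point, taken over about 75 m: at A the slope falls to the SE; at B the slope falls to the W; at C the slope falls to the NE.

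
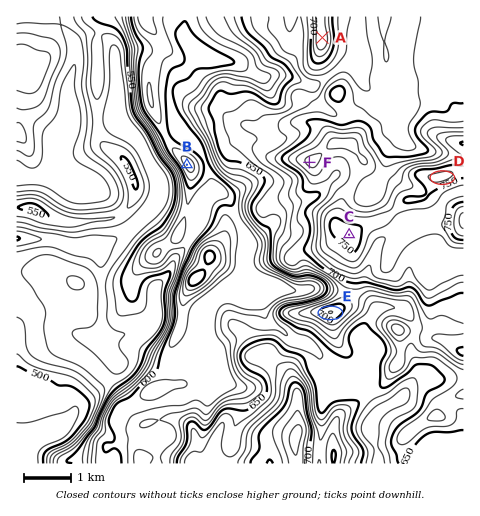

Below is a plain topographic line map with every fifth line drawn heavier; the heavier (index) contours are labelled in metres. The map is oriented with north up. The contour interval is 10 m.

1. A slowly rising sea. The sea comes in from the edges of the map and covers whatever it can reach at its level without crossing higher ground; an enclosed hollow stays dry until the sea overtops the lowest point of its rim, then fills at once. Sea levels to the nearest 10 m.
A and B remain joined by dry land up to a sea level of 600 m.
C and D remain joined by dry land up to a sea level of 740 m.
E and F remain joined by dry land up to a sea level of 690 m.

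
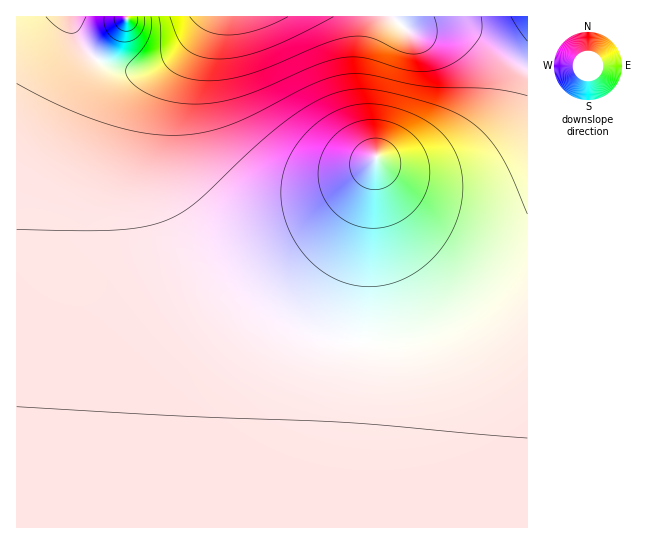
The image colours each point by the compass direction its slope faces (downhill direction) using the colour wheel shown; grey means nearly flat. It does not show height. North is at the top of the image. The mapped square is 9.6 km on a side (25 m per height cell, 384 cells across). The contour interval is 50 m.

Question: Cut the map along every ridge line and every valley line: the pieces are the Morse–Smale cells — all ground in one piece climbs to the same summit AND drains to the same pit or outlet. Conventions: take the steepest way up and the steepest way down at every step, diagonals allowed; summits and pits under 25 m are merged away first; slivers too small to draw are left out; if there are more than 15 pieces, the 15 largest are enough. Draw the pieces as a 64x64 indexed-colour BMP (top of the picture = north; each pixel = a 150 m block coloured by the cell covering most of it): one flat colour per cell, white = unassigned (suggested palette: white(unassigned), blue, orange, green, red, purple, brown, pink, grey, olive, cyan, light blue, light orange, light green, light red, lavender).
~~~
<image width="64" height="64" href="data:image/bmp;base64,Qk12CAAAAAAAAHYAAAAoAAAAQAAAAEAAAAABAAQAAAAAAAAIAAATCwAAEwsAABAAAAAAAAAA////ALR3HwAOf/8ALKAsACgn1gC9Z5QAS1aMAMJ34wB/f38AIr28AM++FwDox64AeLv/AIrfmACWmP8A1bDFABERERERERERERERERERERERERERERERERERERERERERERERERERERERERERERERERERERERERERERERERERERERERERERERERERERERERERERERERERERERERERERERERERERERERERERERERERERERERERERERERERERERERERERERERERERERERERERERERERERERERERERERERERERERERERERERERERERERERERERERERERERERERERERERERERERERERERERERERERERERERERERERERERERERERERERERERERERERERERERERERERERERERERERERERERERERERERERERERERERERERERERERERERERERERERERERERERERERERERERERERERERERERERERERERERERERERERERERERERERERERERERERERERERERERERERERERERERERERERERERERERERERERERERERERERERERERERERERERERERERERERERERERERERERERERERERERERERERERERERERERERERERERERERERERERERERERERERERERERERERERERERERERERERERERERERERERERERERERERERERERERERERERERERERERERERERERERERERERERERERERERERERERERERERERERERERERERERERERERERERERERERERERERERERERERERERERERERERERERERERERERERERERERERERERERERERERERERERERERERERERERERERERERERERERERERERERERERERERERERERERERERERERERERERERERERERERERERERERERERERERERERERERERERERERERERERERERERERERERERERERERERERERERERERERERERERERERERERERERERERERERERERERERERERERERERERERERERERERERERERERERERERESIiIiIiERERERERERERERERERERERERERERERERESIiIiIiIiIiIhEREREREREREREREREREREREREREREiIiIiIiIiIiIiIhERERERERERERERERERERERERERIiIiIiIiIiIiIiIiIhERERERERERERERERERERERESIiIiIiIiIiIiIiIiIiIhEREREREREREREREREREREiIiIiIiIiIiIiIiIiIiIiIREREREREREREREREREREiIiIiIiIiIiIiIiIiIiIiIiIREREREREREREREREREiIiIiIiIiIiIiIiIiIiIiIiIiEREREREREREREREREiIiIiIiIiIiIiIiIiIiIiIiIiIREREREREREREREREiIiIiIiIiIiIiIiIiIiIiIiIiIhEREREREREREREREiIiIiIiIiIiIiIiIiIiIiIiIiIiEREREREREREREREiIiIiIiIiIiIiIiIiIiIiIiIiIiIRERERERERERERESIiIiIiIiIiIiIiIiIiIiIiIiIiIhERERERERERERESIiIiIiIiIiIiIiIiIiIiIiIiIiIiERERERERERERESIiIiIiIiIiIiIiIiIiIiIiIiIiIiIRERERERERERERIiIiIiIiIiIiIiIiIiIiIiIiIiIiIhERERERERERERIiIiIiIiIiIiIiIiIiIiIiIiIiIiIiEREREREREREREiIiIiIiIiIiIiIiIiIiIiIiIiIiIiIRERERERERERESIiIiIiIiIiIiIiIiIiIiIiIiIiIiIhERERERERERESIiIiIiIiIiIiIiIiIiIiIiIiIiIiIiERERERERERERIiIiIiIiIiIiIiIiIiIiIiIiIiIiIiIREREREREREREiIiIiIiIiIiIiIiIiIiIiIiIiIiIiIhERERERERERESIiIiIiIiIiIiIiIiIiIiIiIiIiIiIiERERERERERERIiIiIiIiIiIiIiIiIiIiIiIiIiIiIiIREREREREREREiIiIiIiIiIiIiIiIiIiIiIiIiIiIiIhERERERERERESIiIiIiIiIiIiIiIiIiIiIiIiIiIiIiERERERERERERIiIiIiIiIiIiIiIiIiIiIiIiIiIiIiIREREREREREREiIiIiIiIiIiIiIiIiIiIiIiIiIiIiIhERERERERERESIiIiIiIiIiIiIiIiIiIiIiIiIiIiIiERERERERERERIiIiIiIiIiIiIiIiIiIiIiIiIiIiIiIRERERERERERESIiIiIiIiIiIiIiIiIiIiIiIiIiIiIhERERERERERERIiIiIiIiIiIiIiIiIiIiIiIiIiIiIiEREREREREREREiIiIiIiIiIiIiIiIiIiIiIiIiIiIiIRERERERERERERIiIiIiIiIiIiIiIiIiIiIiIiIiIiIhERERERETMzMREiIiIiIiIiIiIiIiIiIiIiIiIiIiIiEREREREzMzMzMRIiIiIiIiIiIiIiIiIiIiIiIiIiIkQREREREzMzMzMzESIiIiIiIiIiIiIiIiIiIiIiIiJERBEREREzMzMzMzMxIiIiIiIiIiIiIiIiIiIiIiIiJEREERERETMzMzMzMzMSIiIiIiIiIiIiIiIiIiIiIiREREQRERETMzMzMzMzMzIiIiIiIiIiIiIiIiIkRERERERERBERERMzMzMzMzMzMyIiIiIiIiIiIiIiJERERERERERE"/>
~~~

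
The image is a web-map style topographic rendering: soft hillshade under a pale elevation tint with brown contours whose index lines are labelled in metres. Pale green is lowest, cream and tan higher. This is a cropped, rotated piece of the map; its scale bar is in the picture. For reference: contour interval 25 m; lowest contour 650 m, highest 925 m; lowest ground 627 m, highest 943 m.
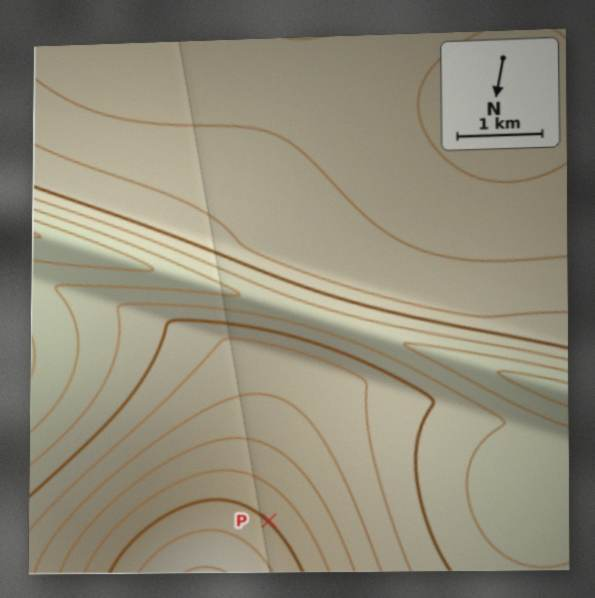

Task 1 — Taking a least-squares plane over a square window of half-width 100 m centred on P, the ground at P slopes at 4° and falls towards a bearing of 212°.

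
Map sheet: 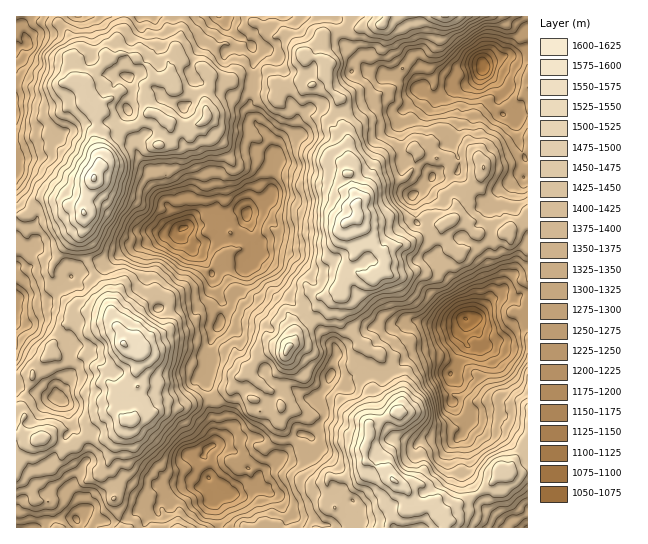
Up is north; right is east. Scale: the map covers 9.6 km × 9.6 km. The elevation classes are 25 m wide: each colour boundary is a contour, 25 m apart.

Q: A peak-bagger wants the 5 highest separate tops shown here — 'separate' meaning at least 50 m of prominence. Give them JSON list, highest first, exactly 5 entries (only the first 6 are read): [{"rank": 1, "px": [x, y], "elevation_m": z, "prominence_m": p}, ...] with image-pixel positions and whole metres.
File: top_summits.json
[{"rank": 1, "px": [94, 178], "elevation_m": 1604, "prominence_m": 530}, {"rank": 2, "px": [357, 215], "elevation_m": 1592, "prominence_m": 231}, {"rank": 3, "px": [123, 343], "elevation_m": 1578, "prominence_m": 171}, {"rank": 4, "px": [394, 481], "elevation_m": 1552, "prominence_m": 166}, {"rank": 5, "px": [289, 347], "elevation_m": 1532, "prominence_m": 89}]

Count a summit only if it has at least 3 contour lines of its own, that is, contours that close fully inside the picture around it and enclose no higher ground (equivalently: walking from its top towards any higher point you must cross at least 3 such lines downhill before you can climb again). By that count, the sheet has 4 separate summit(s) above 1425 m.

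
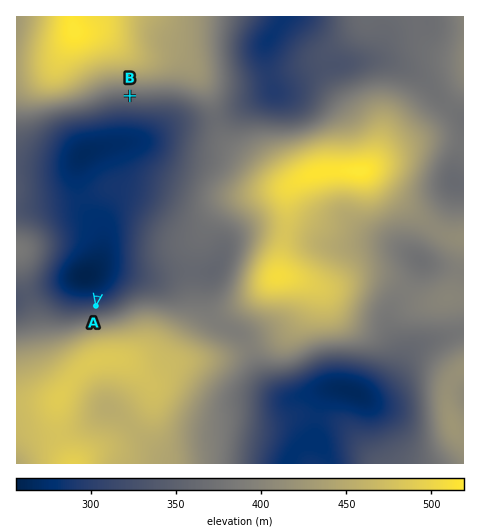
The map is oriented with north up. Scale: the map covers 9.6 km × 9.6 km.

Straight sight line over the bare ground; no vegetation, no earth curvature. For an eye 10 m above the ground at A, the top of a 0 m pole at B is in view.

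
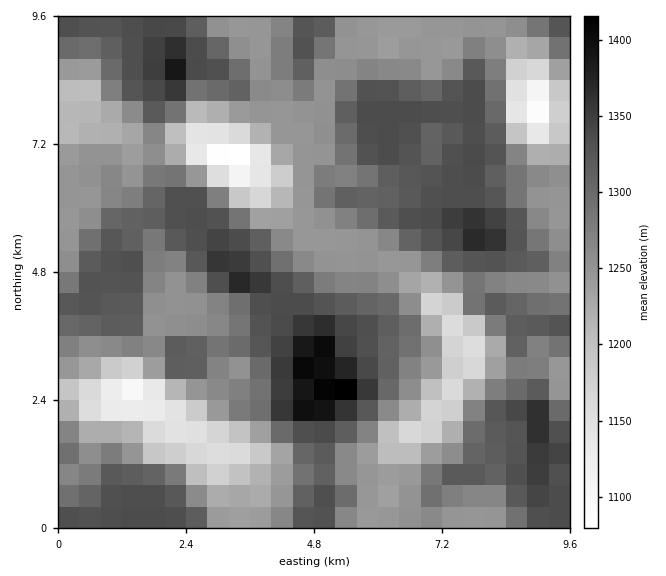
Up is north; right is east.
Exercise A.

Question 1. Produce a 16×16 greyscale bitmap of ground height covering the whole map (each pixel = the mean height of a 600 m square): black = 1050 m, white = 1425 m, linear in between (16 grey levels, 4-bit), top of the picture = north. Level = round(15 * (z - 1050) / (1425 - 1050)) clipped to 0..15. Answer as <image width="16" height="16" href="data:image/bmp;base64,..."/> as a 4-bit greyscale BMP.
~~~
<image width="16" height="16" href="data:image/bmp;base64,Qk32AAAAAAAAAHYAAAAoAAAAEAAAABAAAAABAAQAAAAAAIAAAAATCwAAEwsAABAAAAAAAAAAAAAAABEREQAiIiIAMzMzAERERABVVVUAZmZmAHd3dwCIiIgAmZmZAKqqqgC7u7sAzMzMAN3d3QDu7u4A////ALu7l4q4iYirm7pmeaiJqryZdURquGebvHREWK3bdWvLZDeZre2nWKiIiqm926hWqauoibzLp1m7q6icy6mGipibuby5iIm7uYqruoiJu8yoiJulV6qru5iIiEFIi7u7l3eIRXibu7tFaLyaiYu7ujSKvbqKiIiZV7u8qIuoiIiK"/>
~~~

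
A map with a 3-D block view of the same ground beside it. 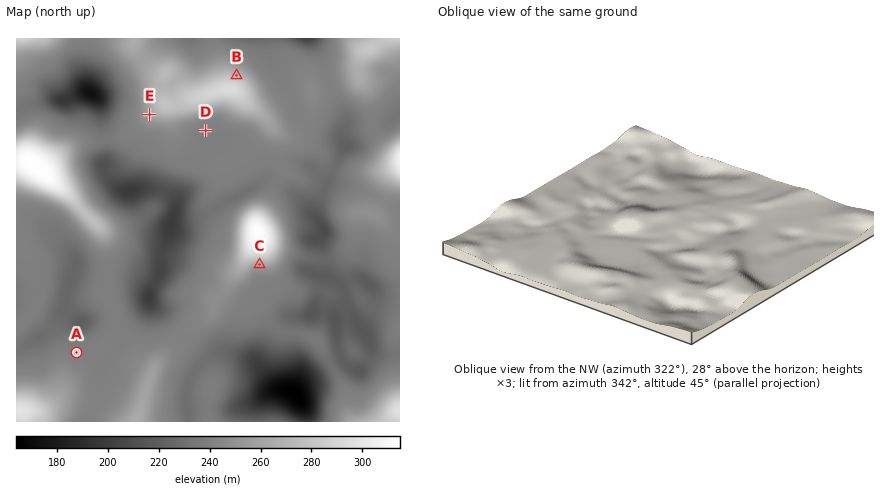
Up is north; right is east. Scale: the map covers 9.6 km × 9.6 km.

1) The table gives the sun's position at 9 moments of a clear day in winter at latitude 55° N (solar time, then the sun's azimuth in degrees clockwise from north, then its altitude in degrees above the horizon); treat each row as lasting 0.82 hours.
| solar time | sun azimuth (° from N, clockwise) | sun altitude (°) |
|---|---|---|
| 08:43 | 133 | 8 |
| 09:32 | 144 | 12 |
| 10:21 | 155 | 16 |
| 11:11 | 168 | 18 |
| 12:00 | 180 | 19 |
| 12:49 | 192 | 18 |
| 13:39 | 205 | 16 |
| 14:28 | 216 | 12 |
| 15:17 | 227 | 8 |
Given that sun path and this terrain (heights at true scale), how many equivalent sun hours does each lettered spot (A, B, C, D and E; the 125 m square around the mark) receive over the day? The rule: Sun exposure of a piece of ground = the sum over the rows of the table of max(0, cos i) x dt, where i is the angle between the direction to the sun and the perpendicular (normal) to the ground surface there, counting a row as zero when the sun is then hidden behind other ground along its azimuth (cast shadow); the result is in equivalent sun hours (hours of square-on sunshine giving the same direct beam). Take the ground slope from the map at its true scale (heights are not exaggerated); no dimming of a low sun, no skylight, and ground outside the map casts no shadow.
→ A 1.8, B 1.3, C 2.5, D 1.8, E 2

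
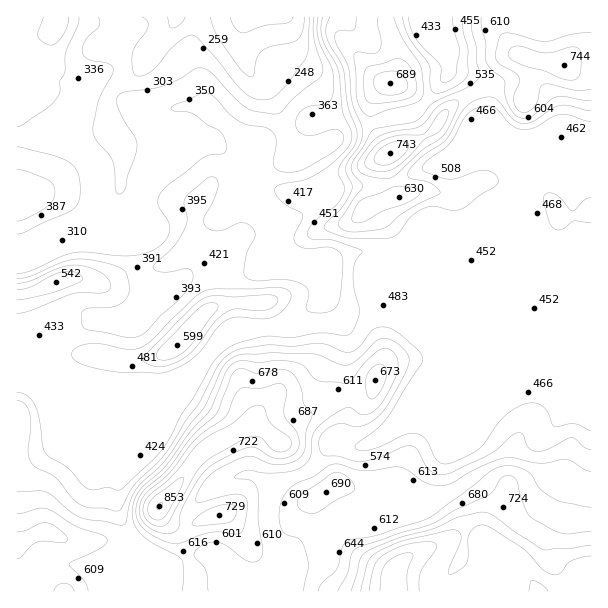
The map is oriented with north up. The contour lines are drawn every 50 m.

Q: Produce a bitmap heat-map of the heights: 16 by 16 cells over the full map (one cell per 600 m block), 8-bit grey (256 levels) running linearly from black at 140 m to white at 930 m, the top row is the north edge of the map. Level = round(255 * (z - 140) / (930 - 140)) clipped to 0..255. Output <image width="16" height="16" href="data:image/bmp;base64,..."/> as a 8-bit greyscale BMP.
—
<image width="16" height="16" href="data:image/bmp;base64,Qk02BQAAAAAAADYEAAAoAAAAEAAAABAAAAABAAgAAAAAAAABAAATCwAAEwsAAAABAAAAAAAAAAAAAAEBAQACAgIAAwMDAAQEBAAFBQUABgYGAAcHBwAICAgACQkJAAoKCgALCwsADAwMAA0NDQAODg4ADw8PABAQEAAREREAEhISABMTEwAUFBQAFRUVABYWFgAXFxcAGBgYABkZGQAaGhoAGxsbABwcHAAdHR0AHh4eAB8fHwAgICAAISEhACIiIgAjIyMAJCQkACUlJQAmJiYAJycnACgoKAApKSkAKioqACsrKwAsLCwALS0tAC4uLgAvLy8AMDAwADExMQAyMjIAMzMzADQ0NAA1NTUANjY2ADc3NwA4ODgAOTk5ADo6OgA7OzsAPDw8AD09PQA+Pj4APz8/AEBAQABBQUEAQkJCAENDQwBEREQARUVFAEZGRgBHR0cASEhIAElJSQBKSkoAS0tLAExMTABNTU0ATk5OAE9PTwBQUFAAUVFRAFJSUgBTU1MAVFRUAFVVVQBWVlYAV1dXAFhYWABZWVkAWlpaAFtbWwBcXFwAXV1dAF5eXgBfX18AYGBgAGFhYQBiYmIAY2NjAGRkZABlZWUAZmZmAGdnZwBoaGgAaWlpAGpqagBra2sAbGxsAG1tbQBubm4Ab29vAHBwcABxcXEAcnJyAHNzcwB0dHQAdXV1AHZ2dgB3d3cAeHh4AHl5eQB6enoAe3t7AHx8fAB9fX0Afn5+AH9/fwCAgIAAgYGBAIKCggCDg4MAhISEAIWFhQCGhoYAh4eHAIiIiACJiYkAioqKAIuLiwCMjIwAjY2NAI6OjgCPj48AkJCQAJGRkQCSkpIAk5OTAJSUlACVlZUAlpaWAJeXlwCYmJgAmZmZAJqamgCbm5sAnJycAJ2dnQCenp4An5+fAKCgoAChoaEAoqKiAKOjowCkpKQApaWlAKampgCnp6cAqKioAKmpqQCqqqoAq6urAKysrACtra0Arq6uAK+vrwCwsLAAsbGxALKysgCzs7MAtLS0ALW1tQC2trYAt7e3ALi4uAC5ubkAurq6ALu7uwC8vLwAvb29AL6+vgC/v78AwMDAAMHBwQDCwsIAw8PDAMTExADFxcUAxsbGAMfHxwDIyMgAycnJAMrKygDLy8sAzMzMAM3NzQDOzs4Az8/PANDQ0ADR0dEA0tLSANPT0wDU1NQA1dXVANbW1gDX19cA2NjYANnZ2QDa2toA29vbANzc3ADd3d0A3t7eAN/f3wDg4OAA4eHhAOLi4gDj4+MA5OTkAOXl5QDm5uYA5+fnAOjo6ADp6ekA6urqAOvr6wDs7OwA7e3tAO7u7gDv7+8A8PDwAPHx8QDy8vIA8/PzAPT09AD19fUA9vb2APf39wD4+PgA+fn5APr6+gD7+/sA/Pz8AP39/QD+/v4A////AJiZjIuRk5KRn8n339fb3NmknY+YqaCblJmnwdTV1MC8jXxvrMernpinnp+fsrutpHVjXWq0s5+ilI6Rg4afl5RtXFxcdrnGvY+Acmtnen14YVxcXF2MuLGcnIZlZWhrZVxfaG14aoqMg4aRbGVlZWVgWVNUdXZmX1tmcmdlZWVlaW5hUlRkYlxOZW5mZWVlZTpEQkJVW1NNV2lpZWVlZWZRQTg7TlNOUWWOinFtZWx0VUg3OEVQTU1WhZl9dm1qa0I7MzY8Q0xBQnKok2xpamhIPTM7QUMxNEV5j4uDhpiHR0E0JS8tFiA6hJ50dZ+ytVJJLyIdFgcNTHqCWnejpKY="/>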